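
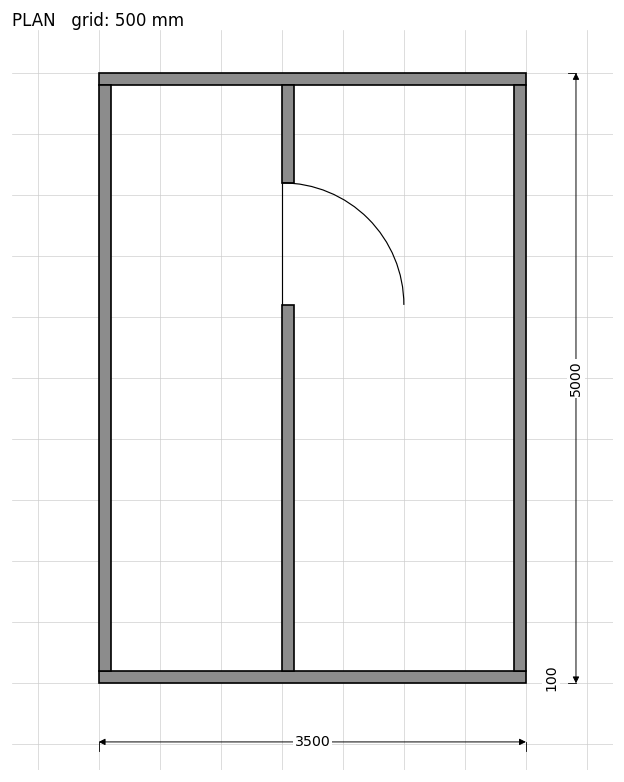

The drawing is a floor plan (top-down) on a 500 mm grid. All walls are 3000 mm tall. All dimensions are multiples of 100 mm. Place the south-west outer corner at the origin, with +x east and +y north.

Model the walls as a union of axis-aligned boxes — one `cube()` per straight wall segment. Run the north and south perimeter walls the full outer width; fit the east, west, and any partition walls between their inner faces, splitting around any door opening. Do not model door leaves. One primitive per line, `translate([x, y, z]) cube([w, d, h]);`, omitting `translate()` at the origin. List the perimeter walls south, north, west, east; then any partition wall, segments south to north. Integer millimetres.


cube([3500, 100, 3000]);
translate([0, 4900, 0]) cube([3500, 100, 3000]);
translate([0, 100, 0]) cube([100, 4800, 3000]);
translate([3400, 100, 0]) cube([100, 4800, 3000]);
translate([1500, 100, 0]) cube([100, 3000, 3000]);
translate([1500, 4100, 0]) cube([100, 800, 3000]);


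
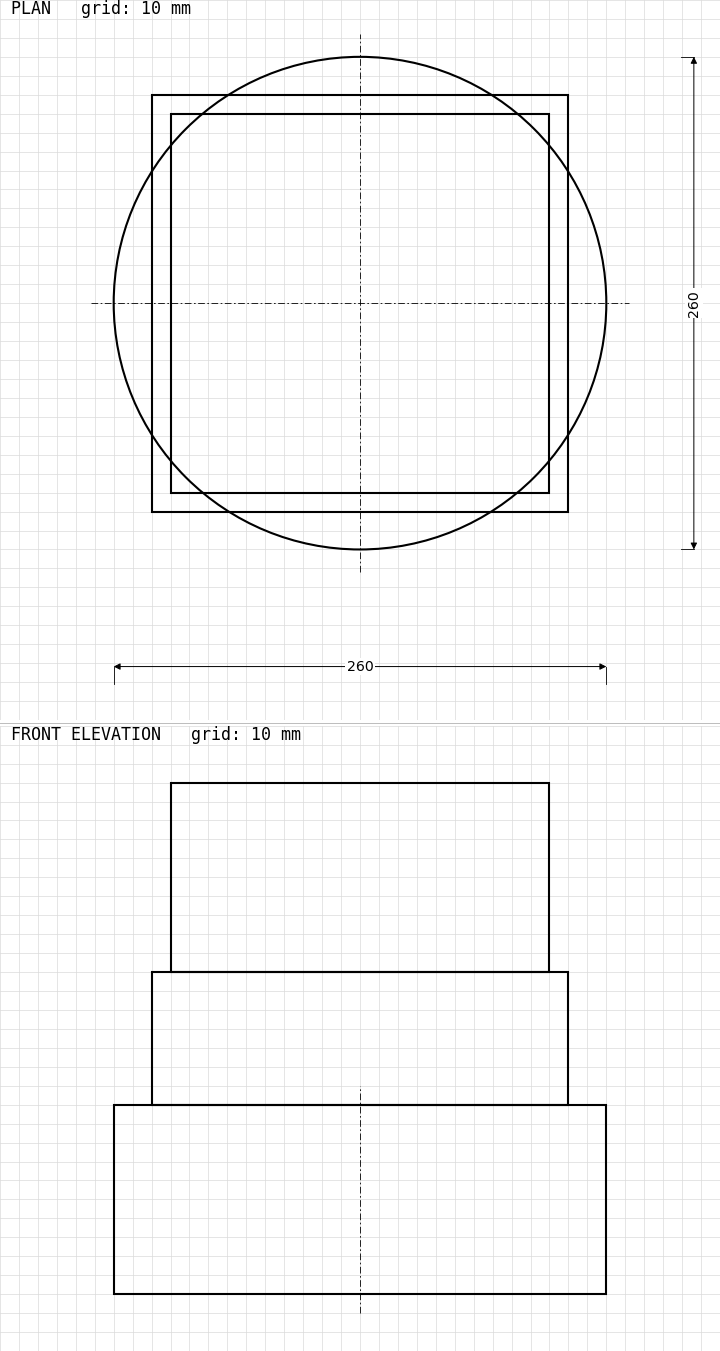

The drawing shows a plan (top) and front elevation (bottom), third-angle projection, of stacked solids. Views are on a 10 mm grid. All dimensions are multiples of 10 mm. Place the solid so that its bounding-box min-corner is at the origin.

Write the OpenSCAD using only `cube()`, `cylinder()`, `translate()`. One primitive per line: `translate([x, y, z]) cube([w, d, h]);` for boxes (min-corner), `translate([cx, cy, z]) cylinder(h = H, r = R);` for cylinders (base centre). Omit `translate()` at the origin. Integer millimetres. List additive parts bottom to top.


translate([130, 130, 0]) cylinder(h = 100, r = 130);
translate([20, 20, 100]) cube([220, 220, 70]);
translate([30, 30, 170]) cube([200, 200, 100]);


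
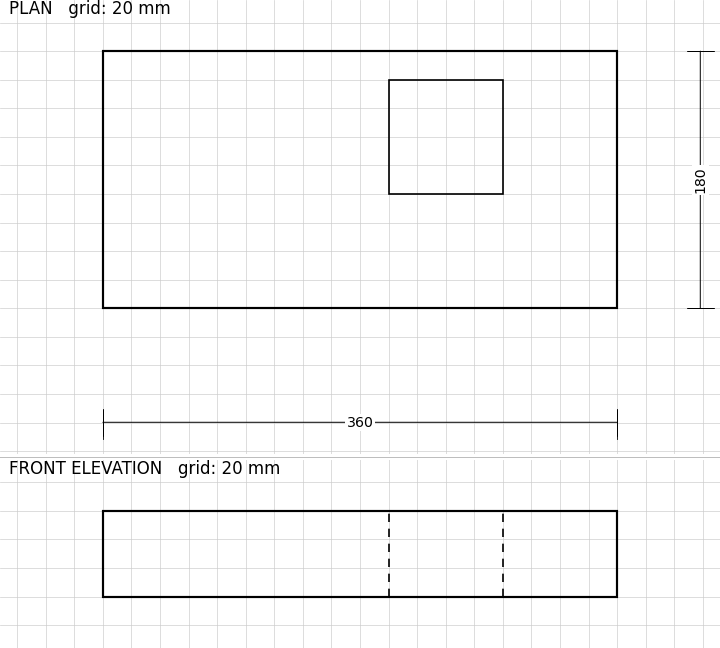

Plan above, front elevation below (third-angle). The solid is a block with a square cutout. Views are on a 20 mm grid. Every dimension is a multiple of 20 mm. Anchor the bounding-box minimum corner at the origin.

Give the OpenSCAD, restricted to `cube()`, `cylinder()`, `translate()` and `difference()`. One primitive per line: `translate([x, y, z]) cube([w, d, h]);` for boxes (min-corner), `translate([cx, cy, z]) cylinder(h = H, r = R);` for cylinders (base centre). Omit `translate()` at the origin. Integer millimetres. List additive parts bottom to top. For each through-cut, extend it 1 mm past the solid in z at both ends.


difference() {
  cube([360, 180, 60]);
  translate([200, 80, -1]) cube([80, 80, 62]);
}


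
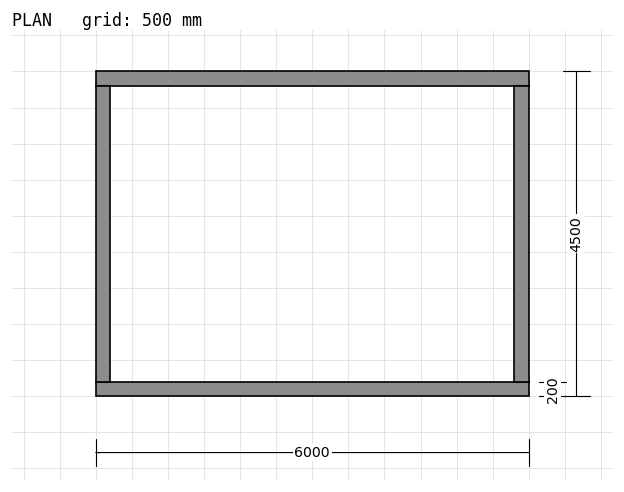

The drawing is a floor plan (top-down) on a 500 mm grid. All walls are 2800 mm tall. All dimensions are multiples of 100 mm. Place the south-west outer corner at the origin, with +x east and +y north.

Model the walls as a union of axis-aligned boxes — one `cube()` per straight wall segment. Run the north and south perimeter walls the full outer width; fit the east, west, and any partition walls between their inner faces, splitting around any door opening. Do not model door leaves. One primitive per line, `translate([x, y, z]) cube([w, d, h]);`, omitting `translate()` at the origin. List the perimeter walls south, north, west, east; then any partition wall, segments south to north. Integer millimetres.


cube([6000, 200, 2800]);
translate([0, 4300, 0]) cube([6000, 200, 2800]);
translate([0, 200, 0]) cube([200, 4100, 2800]);
translate([5800, 200, 0]) cube([200, 4100, 2800]);


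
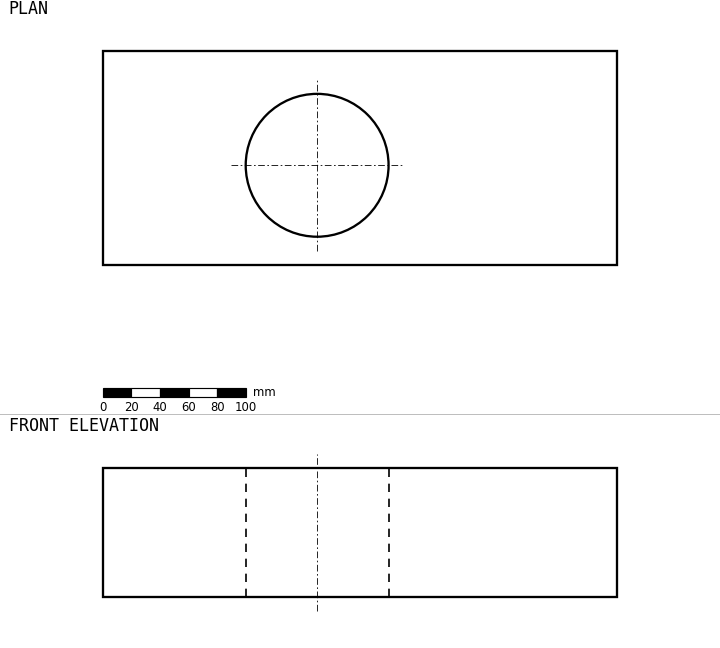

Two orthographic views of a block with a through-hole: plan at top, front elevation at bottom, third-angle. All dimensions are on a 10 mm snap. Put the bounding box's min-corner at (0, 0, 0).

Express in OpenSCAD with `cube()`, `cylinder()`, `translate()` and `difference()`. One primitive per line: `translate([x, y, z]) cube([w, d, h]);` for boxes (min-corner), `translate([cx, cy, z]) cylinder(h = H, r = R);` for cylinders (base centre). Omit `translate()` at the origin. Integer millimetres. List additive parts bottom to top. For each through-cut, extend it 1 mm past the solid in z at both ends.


difference() {
  cube([360, 150, 90]);
  translate([150, 70, -1]) cylinder(h = 92, r = 50);
}


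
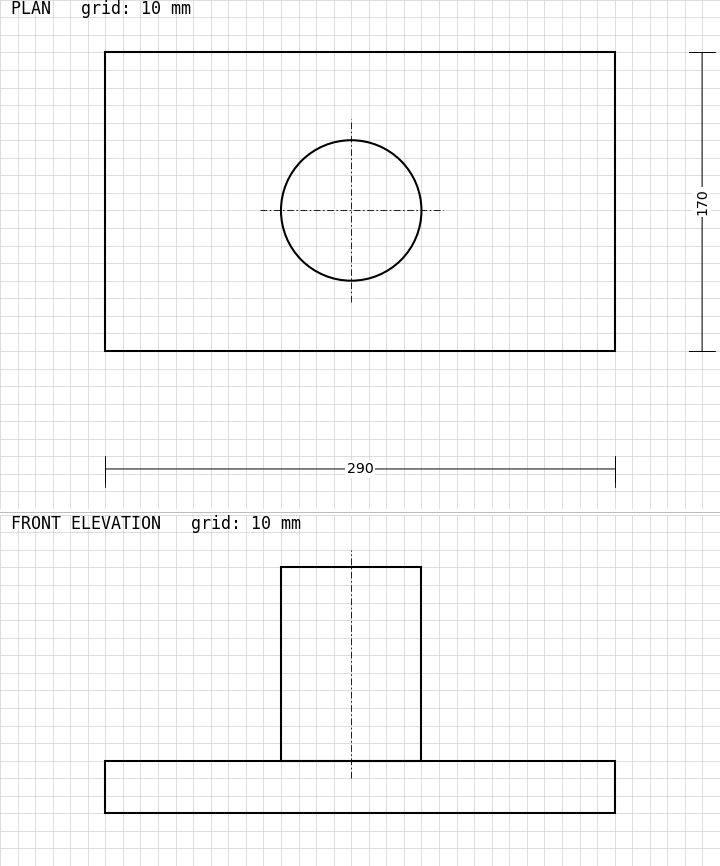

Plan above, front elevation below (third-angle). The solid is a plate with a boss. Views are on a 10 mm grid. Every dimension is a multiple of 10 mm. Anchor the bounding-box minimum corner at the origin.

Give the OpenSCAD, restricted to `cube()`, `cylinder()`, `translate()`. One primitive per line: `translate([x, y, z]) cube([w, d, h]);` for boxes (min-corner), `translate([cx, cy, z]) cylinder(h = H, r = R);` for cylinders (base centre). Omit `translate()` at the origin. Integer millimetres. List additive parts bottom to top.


cube([290, 170, 30]);
translate([140, 80, 30]) cylinder(h = 110, r = 40);


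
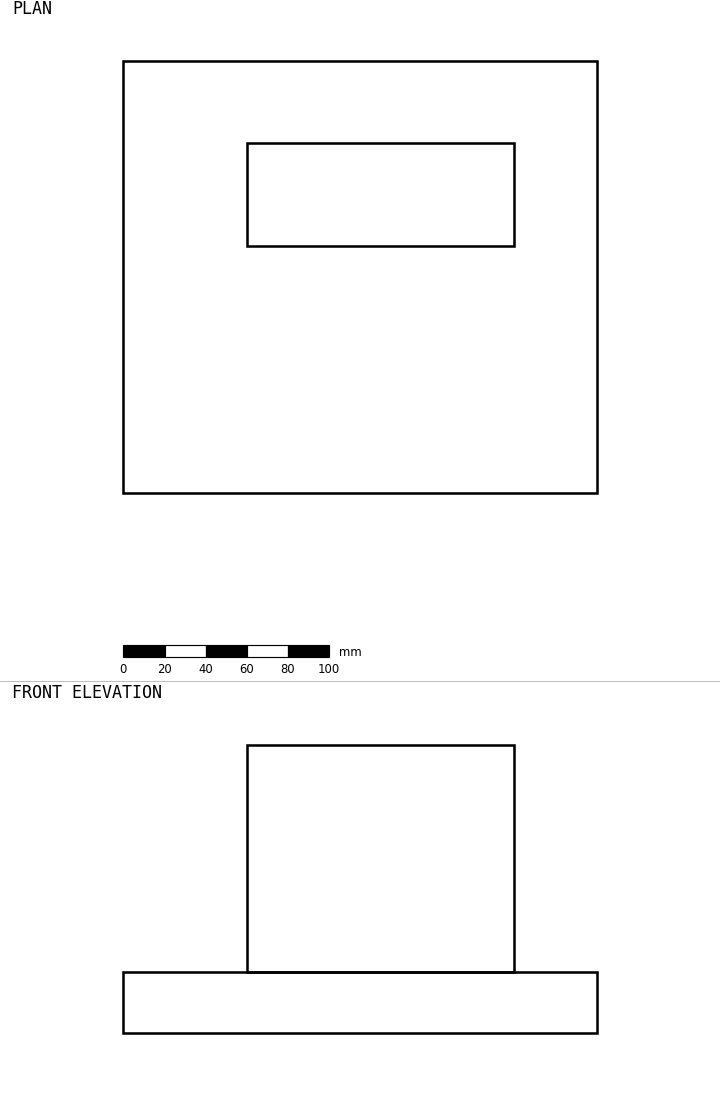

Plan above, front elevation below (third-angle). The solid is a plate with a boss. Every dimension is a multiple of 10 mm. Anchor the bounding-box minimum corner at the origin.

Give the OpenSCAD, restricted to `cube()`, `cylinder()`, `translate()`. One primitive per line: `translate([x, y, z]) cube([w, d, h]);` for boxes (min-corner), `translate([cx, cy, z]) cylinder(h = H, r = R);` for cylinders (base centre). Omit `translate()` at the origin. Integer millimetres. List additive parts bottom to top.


cube([230, 210, 30]);
translate([60, 120, 30]) cube([130, 50, 110]);


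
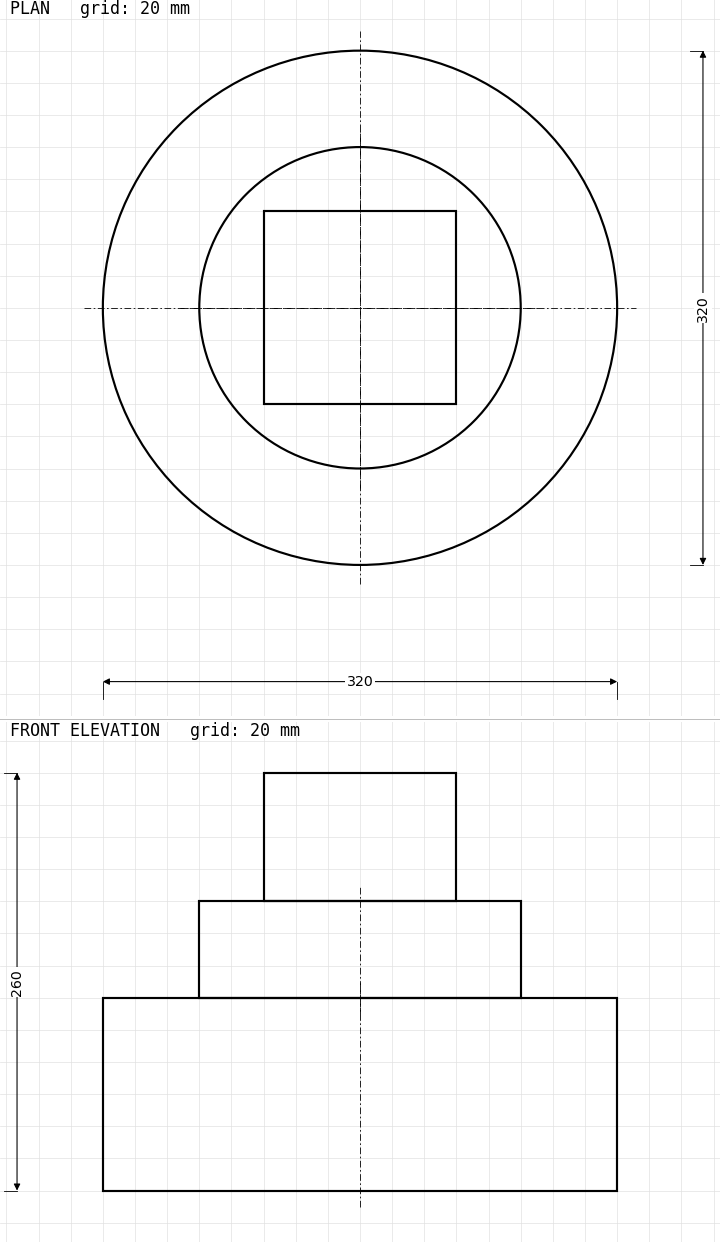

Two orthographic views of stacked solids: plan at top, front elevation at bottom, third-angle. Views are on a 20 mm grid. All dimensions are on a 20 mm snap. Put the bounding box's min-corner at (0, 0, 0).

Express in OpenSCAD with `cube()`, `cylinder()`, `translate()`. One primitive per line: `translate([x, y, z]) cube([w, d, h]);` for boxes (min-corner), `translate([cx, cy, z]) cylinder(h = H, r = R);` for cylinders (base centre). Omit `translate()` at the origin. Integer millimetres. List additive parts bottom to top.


translate([160, 160, 0]) cylinder(h = 120, r = 160);
translate([160, 160, 120]) cylinder(h = 60, r = 100);
translate([100, 100, 180]) cube([120, 120, 80]);


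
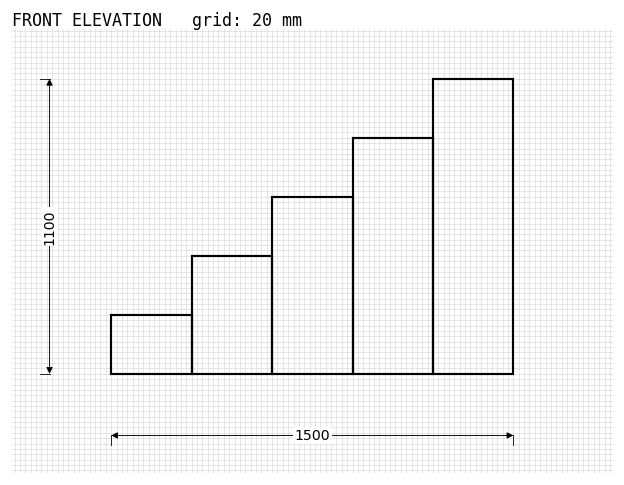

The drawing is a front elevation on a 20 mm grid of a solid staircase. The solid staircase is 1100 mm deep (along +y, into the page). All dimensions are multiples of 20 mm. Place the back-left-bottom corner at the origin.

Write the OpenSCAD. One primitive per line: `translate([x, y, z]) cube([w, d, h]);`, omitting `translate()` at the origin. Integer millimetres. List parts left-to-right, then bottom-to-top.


cube([300, 1100, 220]);
translate([300, 0, 0]) cube([300, 1100, 440]);
translate([600, 0, 0]) cube([300, 1100, 660]);
translate([900, 0, 0]) cube([300, 1100, 880]);
translate([1200, 0, 0]) cube([300, 1100, 1100]);


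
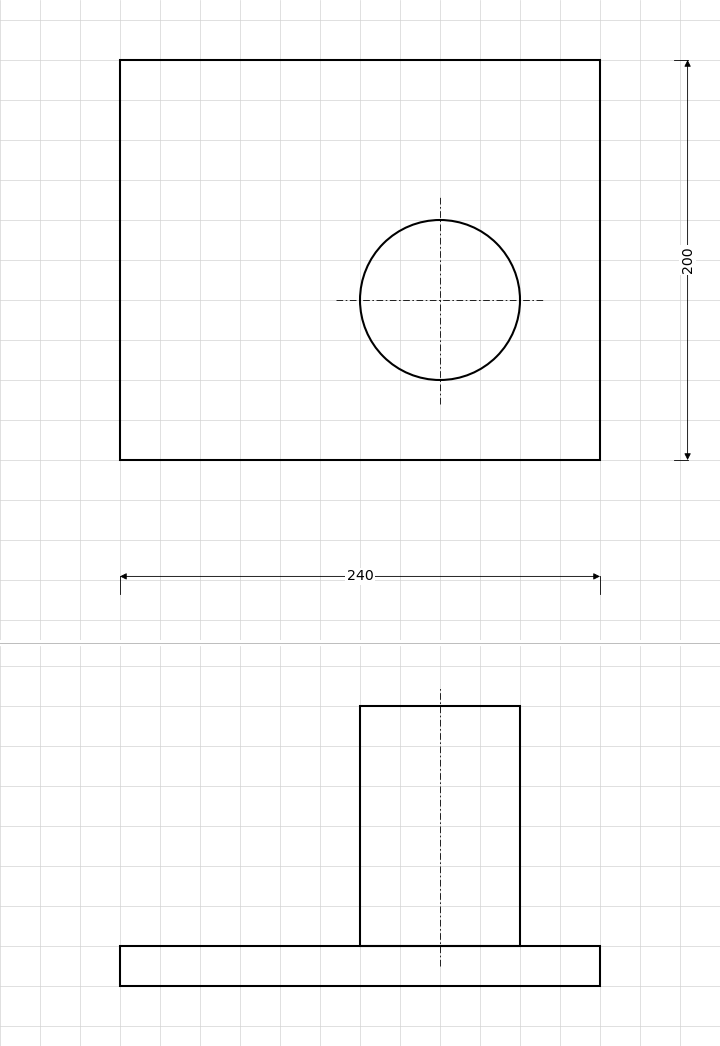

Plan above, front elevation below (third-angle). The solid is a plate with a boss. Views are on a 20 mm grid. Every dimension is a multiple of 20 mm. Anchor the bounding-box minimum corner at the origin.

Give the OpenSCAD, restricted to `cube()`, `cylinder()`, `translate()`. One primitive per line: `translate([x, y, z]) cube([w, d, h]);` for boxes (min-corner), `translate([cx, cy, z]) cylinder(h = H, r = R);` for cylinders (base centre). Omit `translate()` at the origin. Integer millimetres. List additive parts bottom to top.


cube([240, 200, 20]);
translate([160, 80, 20]) cylinder(h = 120, r = 40);


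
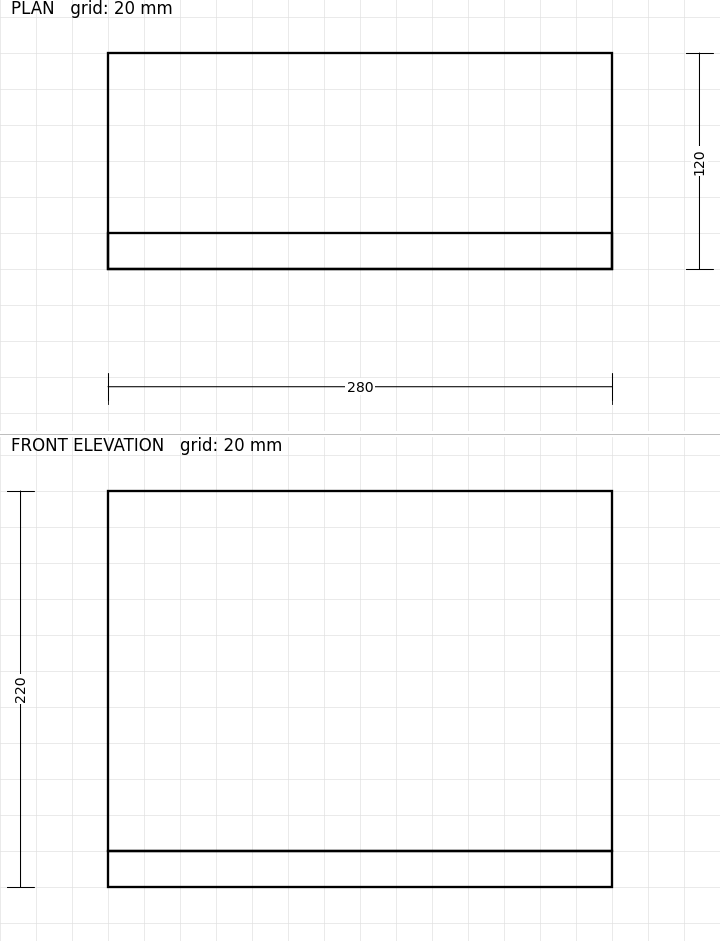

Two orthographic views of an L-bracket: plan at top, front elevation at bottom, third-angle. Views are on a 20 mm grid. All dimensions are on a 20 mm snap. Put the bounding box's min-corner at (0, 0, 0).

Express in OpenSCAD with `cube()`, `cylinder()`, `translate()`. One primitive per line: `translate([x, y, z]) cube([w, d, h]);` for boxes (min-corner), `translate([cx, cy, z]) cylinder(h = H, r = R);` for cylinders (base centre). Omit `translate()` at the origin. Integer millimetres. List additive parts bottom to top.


cube([280, 120, 20]);
translate([0, 0, 20]) cube([280, 20, 200]);


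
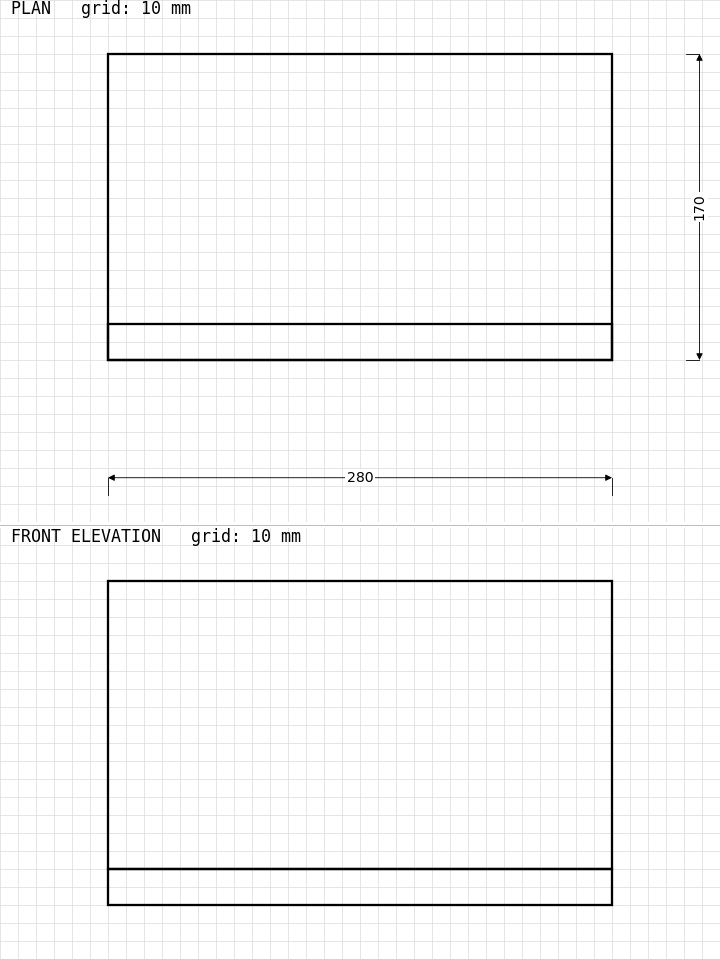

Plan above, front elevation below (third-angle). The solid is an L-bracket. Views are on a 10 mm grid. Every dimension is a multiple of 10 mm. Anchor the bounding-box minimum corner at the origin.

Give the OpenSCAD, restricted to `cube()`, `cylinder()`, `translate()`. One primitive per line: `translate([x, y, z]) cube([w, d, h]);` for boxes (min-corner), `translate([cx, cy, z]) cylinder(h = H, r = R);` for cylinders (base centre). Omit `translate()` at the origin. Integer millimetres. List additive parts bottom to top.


cube([280, 170, 20]);
translate([0, 0, 20]) cube([280, 20, 160]);


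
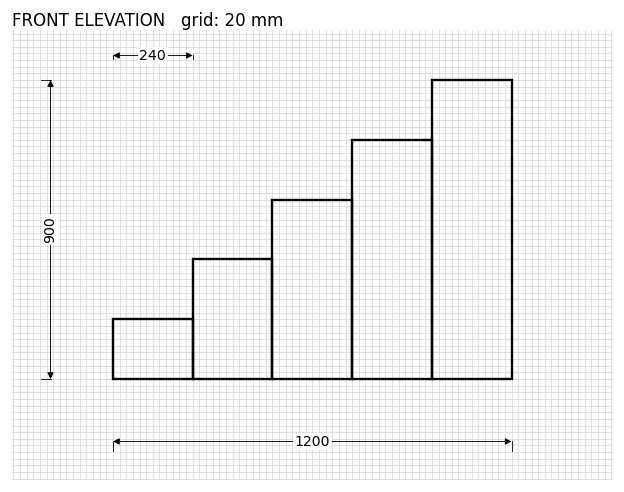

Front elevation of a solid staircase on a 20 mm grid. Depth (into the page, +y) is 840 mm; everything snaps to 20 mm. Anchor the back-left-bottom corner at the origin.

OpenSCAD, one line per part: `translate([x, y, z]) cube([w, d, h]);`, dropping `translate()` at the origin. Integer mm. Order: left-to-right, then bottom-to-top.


cube([240, 840, 180]);
translate([240, 0, 0]) cube([240, 840, 360]);
translate([480, 0, 0]) cube([240, 840, 540]);
translate([720, 0, 0]) cube([240, 840, 720]);
translate([960, 0, 0]) cube([240, 840, 900]);


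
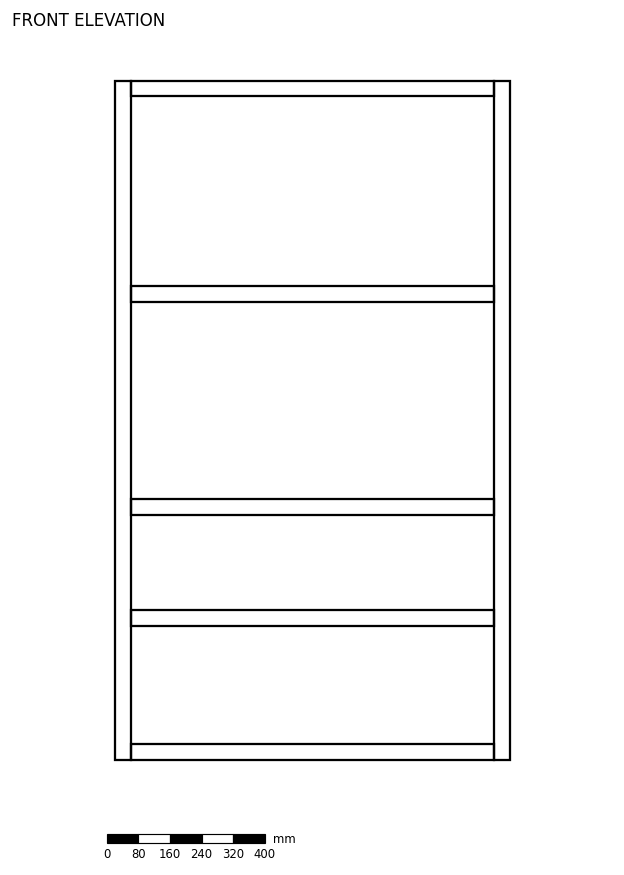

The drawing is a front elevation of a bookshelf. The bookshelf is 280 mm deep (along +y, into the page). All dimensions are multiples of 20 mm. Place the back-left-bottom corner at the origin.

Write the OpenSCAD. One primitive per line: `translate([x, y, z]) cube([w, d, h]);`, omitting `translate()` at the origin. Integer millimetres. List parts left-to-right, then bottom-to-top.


cube([40, 280, 1720]);
translate([40, 0, 0]) cube([920, 280, 40]);
translate([40, 0, 340]) cube([920, 280, 40]);
translate([40, 0, 620]) cube([920, 280, 40]);
translate([40, 0, 1160]) cube([920, 280, 40]);
translate([40, 0, 1680]) cube([920, 280, 40]);
translate([960, 0, 0]) cube([40, 280, 1720]);


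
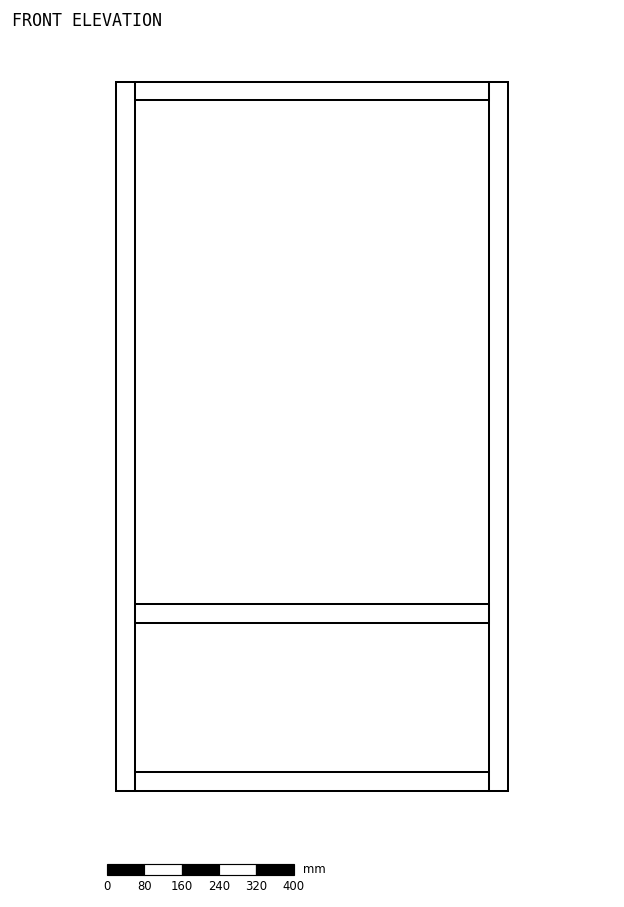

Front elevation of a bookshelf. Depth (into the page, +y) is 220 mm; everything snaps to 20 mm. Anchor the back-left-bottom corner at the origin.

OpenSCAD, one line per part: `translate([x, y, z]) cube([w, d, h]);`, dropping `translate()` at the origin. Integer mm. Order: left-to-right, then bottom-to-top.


cube([40, 220, 1520]);
translate([40, 0, 0]) cube([760, 220, 40]);
translate([40, 0, 360]) cube([760, 220, 40]);
translate([40, 0, 1480]) cube([760, 220, 40]);
translate([800, 0, 0]) cube([40, 220, 1520]);


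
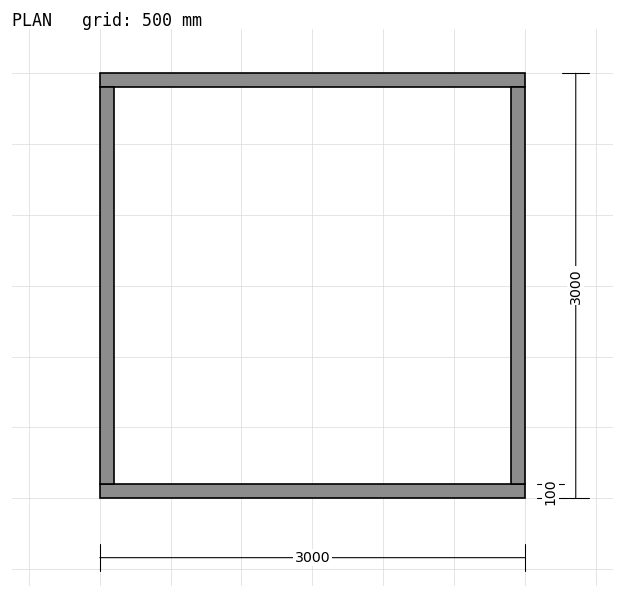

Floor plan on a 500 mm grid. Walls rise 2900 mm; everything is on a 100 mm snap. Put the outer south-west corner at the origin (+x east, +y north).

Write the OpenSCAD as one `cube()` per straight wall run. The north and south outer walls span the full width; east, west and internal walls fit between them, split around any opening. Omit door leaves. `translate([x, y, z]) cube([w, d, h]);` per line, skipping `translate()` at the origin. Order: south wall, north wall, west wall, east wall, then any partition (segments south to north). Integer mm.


cube([3000, 100, 2900]);
translate([0, 2900, 0]) cube([3000, 100, 2900]);
translate([0, 100, 0]) cube([100, 2800, 2900]);
translate([2900, 100, 0]) cube([100, 2800, 2900]);


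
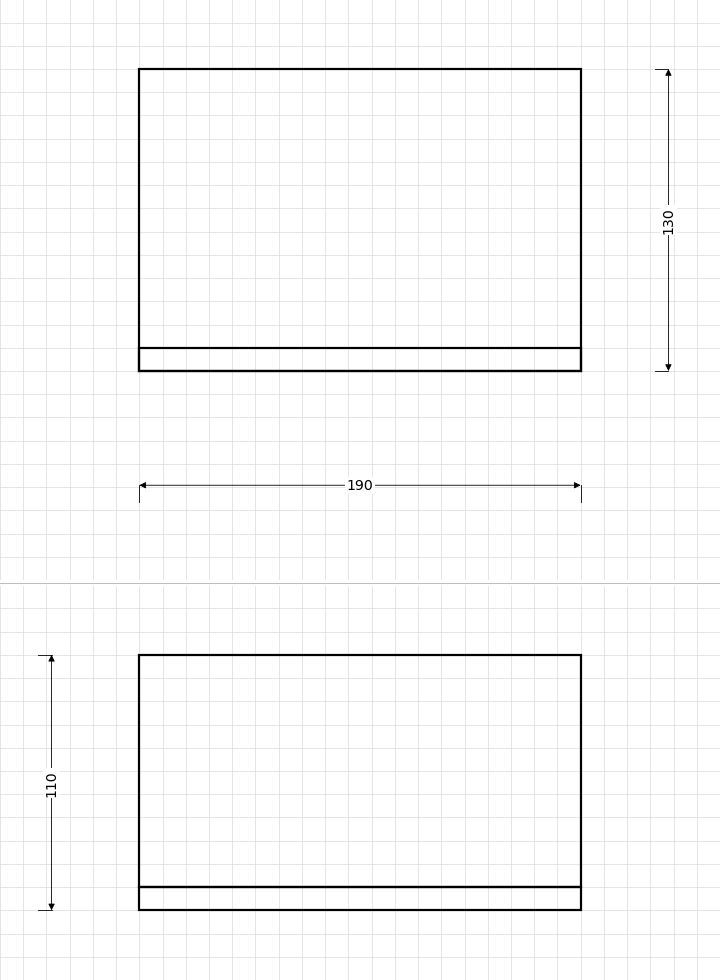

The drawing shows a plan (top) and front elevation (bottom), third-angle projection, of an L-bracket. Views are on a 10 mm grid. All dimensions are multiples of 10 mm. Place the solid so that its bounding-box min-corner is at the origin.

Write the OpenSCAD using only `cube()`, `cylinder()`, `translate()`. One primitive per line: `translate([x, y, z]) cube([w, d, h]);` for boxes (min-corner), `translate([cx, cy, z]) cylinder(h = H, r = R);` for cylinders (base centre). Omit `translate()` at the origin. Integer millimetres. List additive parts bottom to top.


cube([190, 130, 10]);
translate([0, 0, 10]) cube([190, 10, 100]);


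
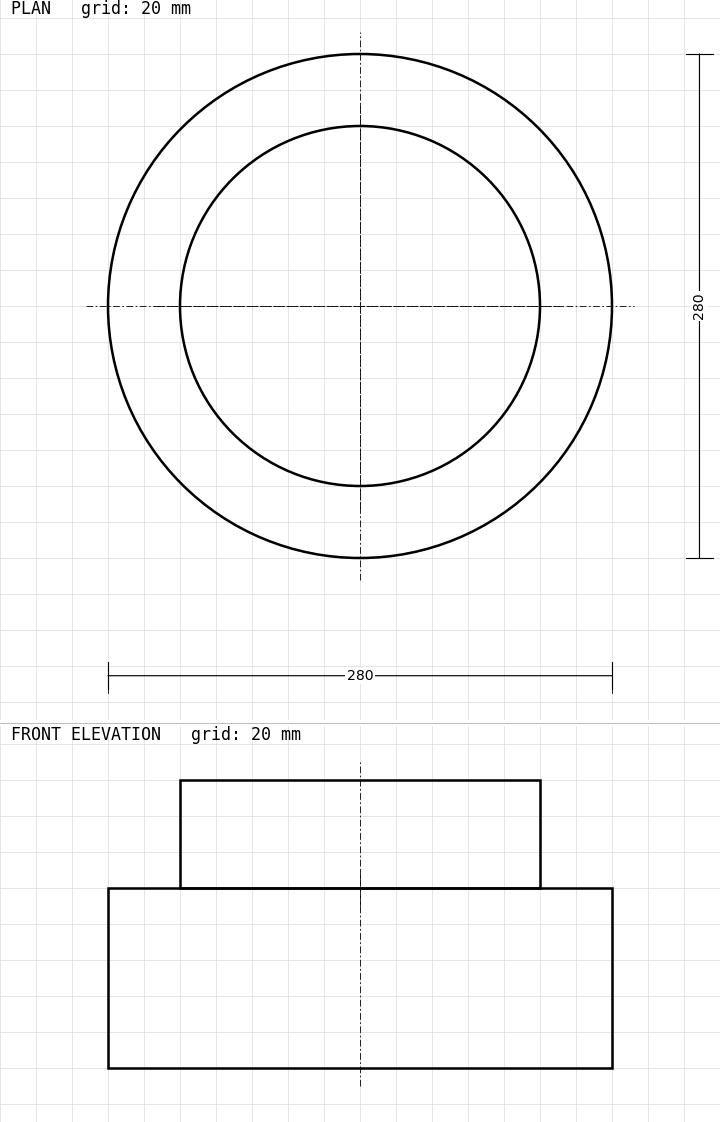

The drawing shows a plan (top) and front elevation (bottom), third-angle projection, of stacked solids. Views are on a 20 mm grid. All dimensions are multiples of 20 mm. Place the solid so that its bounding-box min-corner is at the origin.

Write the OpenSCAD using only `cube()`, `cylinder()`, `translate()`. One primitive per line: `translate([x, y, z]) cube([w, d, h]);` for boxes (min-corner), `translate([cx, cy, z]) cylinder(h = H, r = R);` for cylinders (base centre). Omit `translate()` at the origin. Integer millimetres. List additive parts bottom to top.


translate([140, 140, 0]) cylinder(h = 100, r = 140);
translate([140, 140, 100]) cylinder(h = 60, r = 100);


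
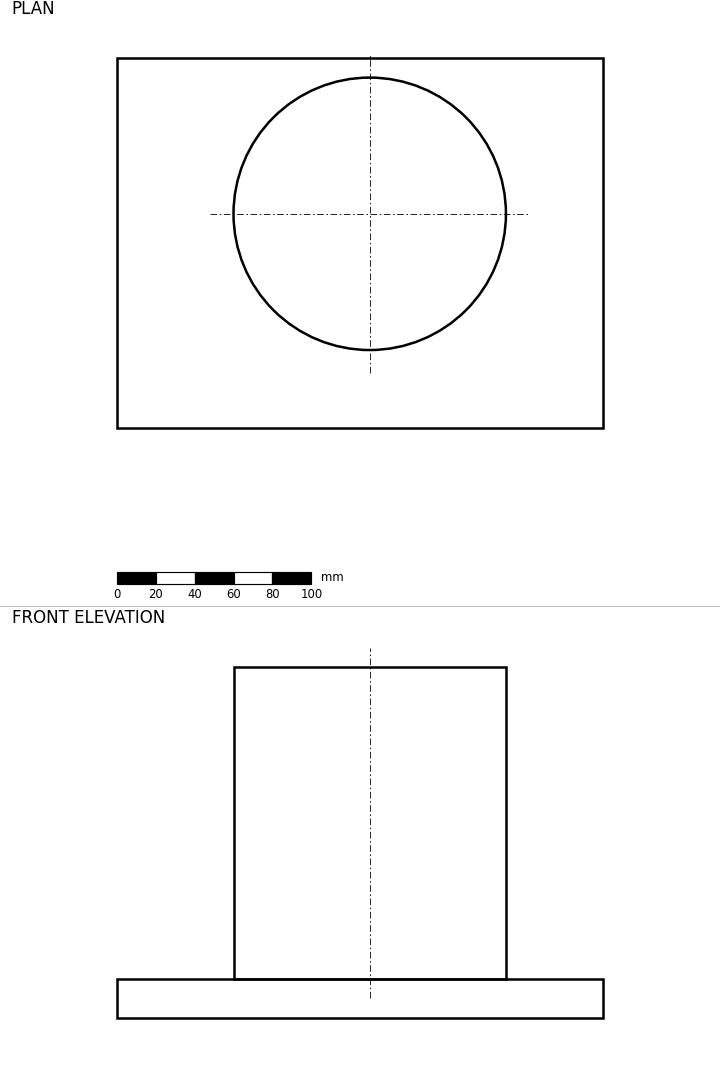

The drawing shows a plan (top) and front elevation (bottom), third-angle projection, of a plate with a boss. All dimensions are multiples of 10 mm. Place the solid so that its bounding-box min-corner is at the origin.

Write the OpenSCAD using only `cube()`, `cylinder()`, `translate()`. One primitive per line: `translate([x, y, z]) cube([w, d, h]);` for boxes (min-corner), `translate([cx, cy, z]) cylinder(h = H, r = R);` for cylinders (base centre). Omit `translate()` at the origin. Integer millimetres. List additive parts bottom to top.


cube([250, 190, 20]);
translate([130, 110, 20]) cylinder(h = 160, r = 70);


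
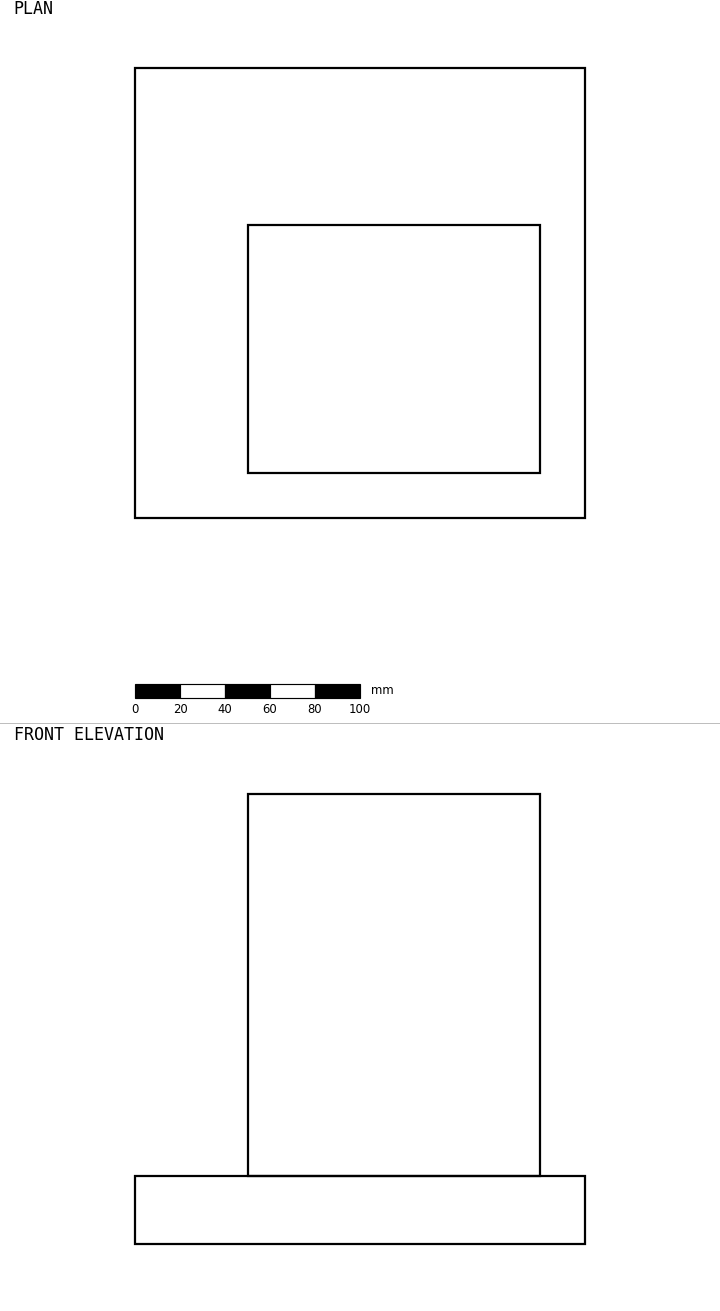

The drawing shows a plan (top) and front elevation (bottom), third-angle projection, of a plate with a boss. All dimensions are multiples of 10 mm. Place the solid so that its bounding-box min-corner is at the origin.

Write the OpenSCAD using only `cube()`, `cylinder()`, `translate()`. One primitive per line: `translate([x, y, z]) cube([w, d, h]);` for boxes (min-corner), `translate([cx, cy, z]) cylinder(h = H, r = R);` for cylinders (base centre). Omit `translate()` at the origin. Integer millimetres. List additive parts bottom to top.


cube([200, 200, 30]);
translate([50, 20, 30]) cube([130, 110, 170]);


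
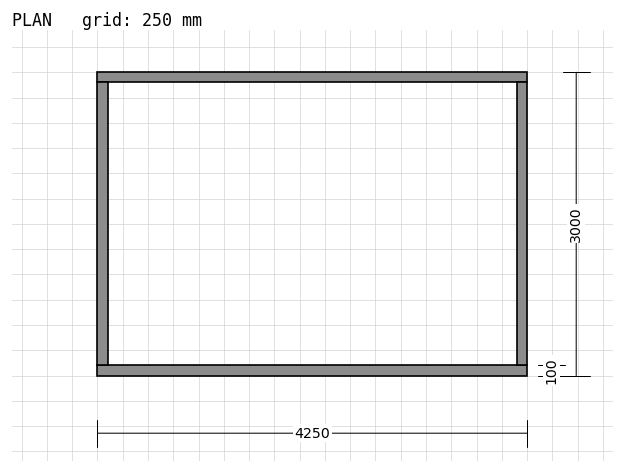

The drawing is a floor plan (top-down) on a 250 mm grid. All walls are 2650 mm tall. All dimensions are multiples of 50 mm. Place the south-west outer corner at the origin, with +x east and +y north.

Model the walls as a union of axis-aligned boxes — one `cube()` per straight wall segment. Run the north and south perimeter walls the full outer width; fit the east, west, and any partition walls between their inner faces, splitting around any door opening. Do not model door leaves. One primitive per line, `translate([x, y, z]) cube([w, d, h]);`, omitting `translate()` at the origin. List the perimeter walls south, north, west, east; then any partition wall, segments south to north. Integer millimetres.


cube([4250, 100, 2650]);
translate([0, 2900, 0]) cube([4250, 100, 2650]);
translate([0, 100, 0]) cube([100, 2800, 2650]);
translate([4150, 100, 0]) cube([100, 2800, 2650]);


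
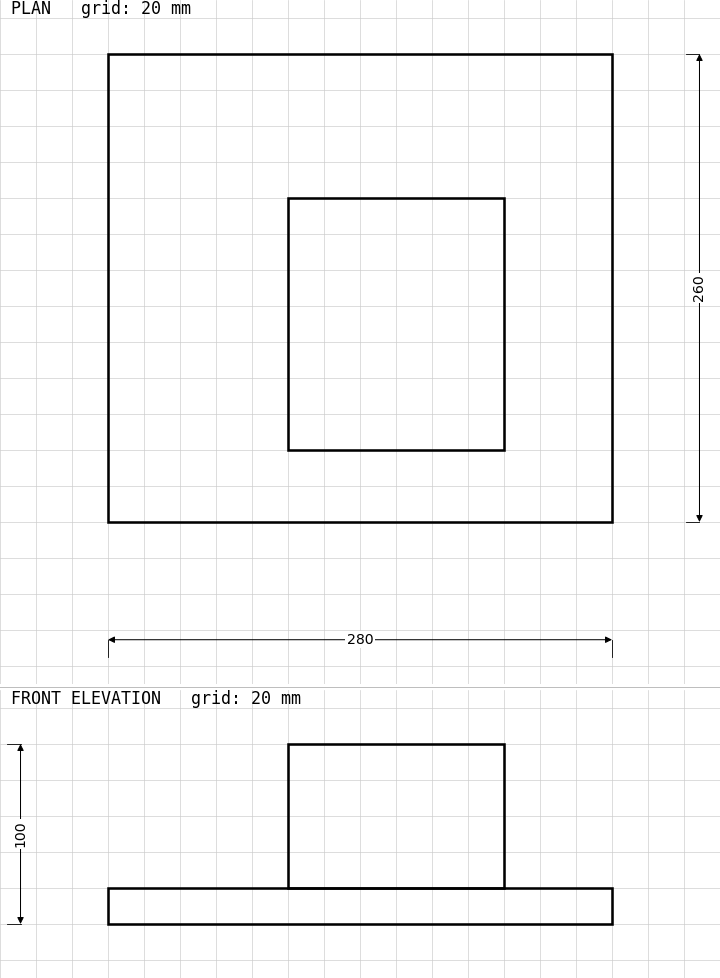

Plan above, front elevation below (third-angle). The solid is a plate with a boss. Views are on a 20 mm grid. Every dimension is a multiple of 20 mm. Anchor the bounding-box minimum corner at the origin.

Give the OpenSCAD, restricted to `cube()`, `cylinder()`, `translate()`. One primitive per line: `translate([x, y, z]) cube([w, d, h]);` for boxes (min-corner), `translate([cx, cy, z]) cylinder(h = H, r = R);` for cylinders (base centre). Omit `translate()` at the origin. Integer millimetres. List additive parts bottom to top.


cube([280, 260, 20]);
translate([100, 40, 20]) cube([120, 140, 80]);


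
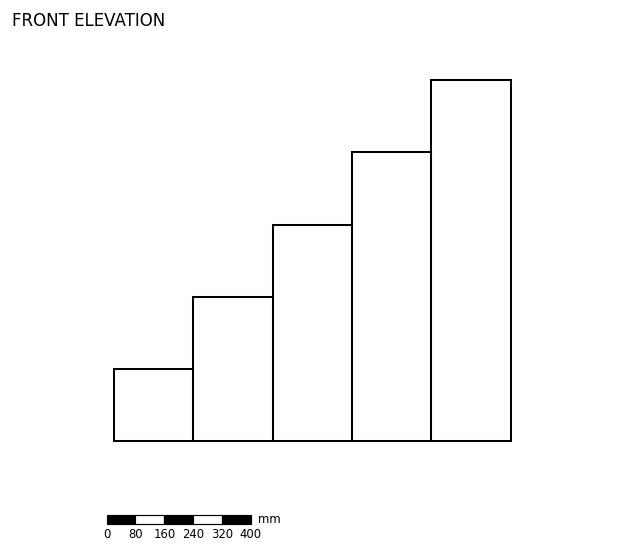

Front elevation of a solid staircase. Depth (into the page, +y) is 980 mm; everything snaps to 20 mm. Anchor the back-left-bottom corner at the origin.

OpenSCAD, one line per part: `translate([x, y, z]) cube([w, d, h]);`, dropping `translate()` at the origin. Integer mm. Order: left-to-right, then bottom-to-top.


cube([220, 980, 200]);
translate([220, 0, 0]) cube([220, 980, 400]);
translate([440, 0, 0]) cube([220, 980, 600]);
translate([660, 0, 0]) cube([220, 980, 800]);
translate([880, 0, 0]) cube([220, 980, 1000]);


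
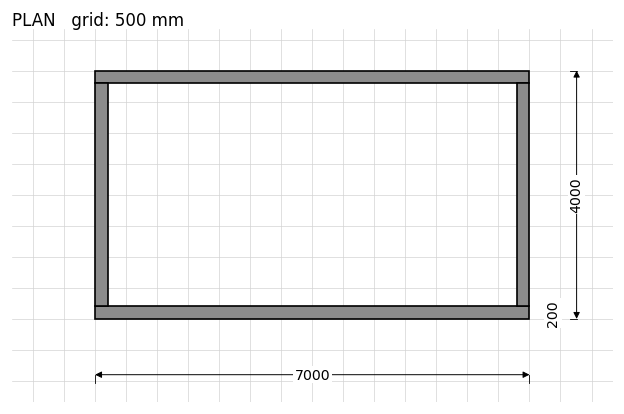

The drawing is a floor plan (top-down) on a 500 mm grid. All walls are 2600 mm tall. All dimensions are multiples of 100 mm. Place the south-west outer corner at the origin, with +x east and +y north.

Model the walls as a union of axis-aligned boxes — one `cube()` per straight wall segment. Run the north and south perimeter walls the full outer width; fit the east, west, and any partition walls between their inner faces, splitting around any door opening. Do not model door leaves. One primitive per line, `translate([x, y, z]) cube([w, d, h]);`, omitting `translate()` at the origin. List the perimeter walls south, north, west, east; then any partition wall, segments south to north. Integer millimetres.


cube([7000, 200, 2600]);
translate([0, 3800, 0]) cube([7000, 200, 2600]);
translate([0, 200, 0]) cube([200, 3600, 2600]);
translate([6800, 200, 0]) cube([200, 3600, 2600]);


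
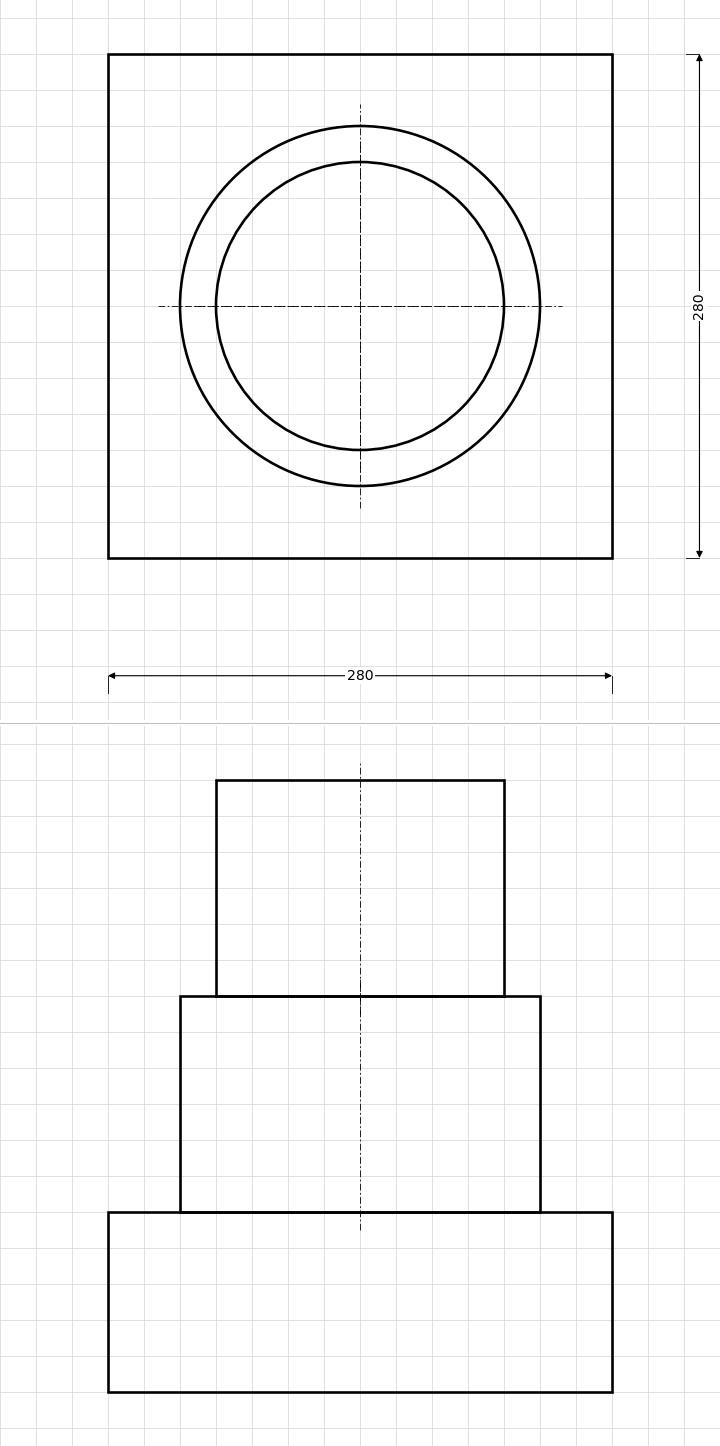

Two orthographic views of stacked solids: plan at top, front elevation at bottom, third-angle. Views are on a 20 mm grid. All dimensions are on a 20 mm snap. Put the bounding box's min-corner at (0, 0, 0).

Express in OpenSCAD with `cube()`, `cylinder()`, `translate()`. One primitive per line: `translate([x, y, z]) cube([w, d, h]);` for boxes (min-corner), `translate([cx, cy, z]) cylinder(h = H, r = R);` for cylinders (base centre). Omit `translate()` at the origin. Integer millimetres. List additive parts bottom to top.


cube([280, 280, 100]);
translate([140, 140, 100]) cylinder(h = 120, r = 100);
translate([140, 140, 220]) cylinder(h = 120, r = 80);


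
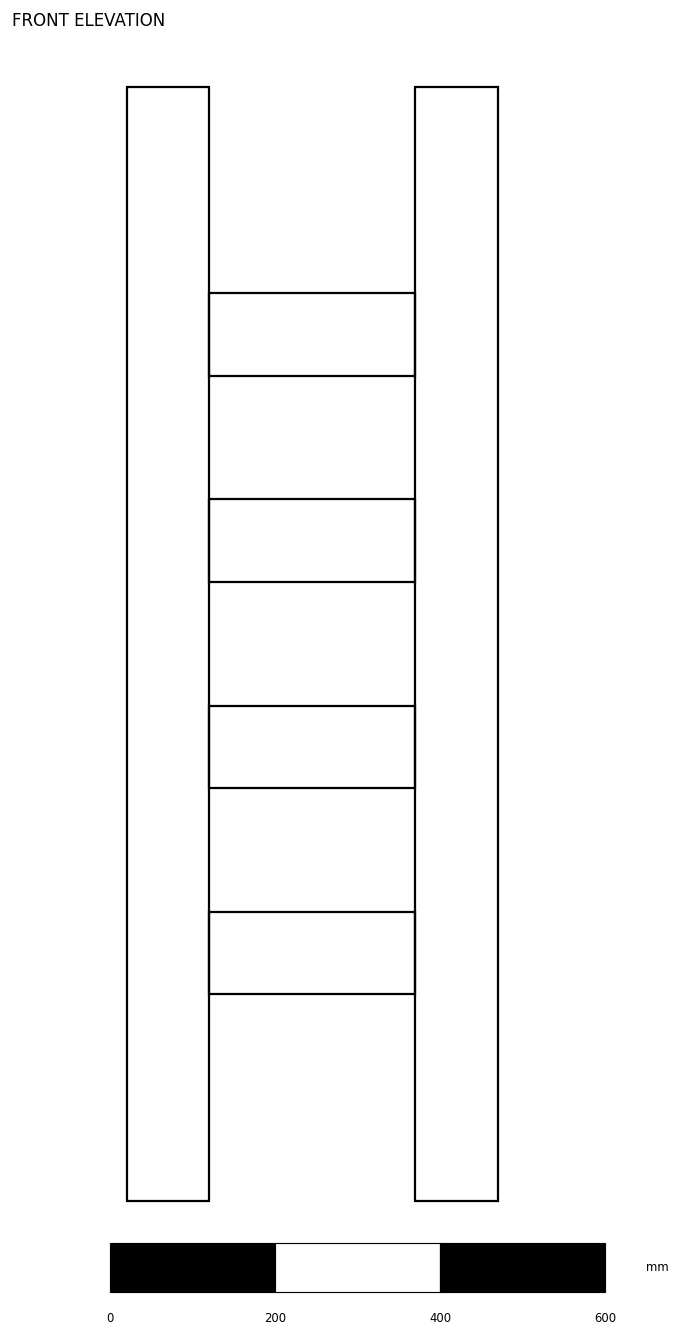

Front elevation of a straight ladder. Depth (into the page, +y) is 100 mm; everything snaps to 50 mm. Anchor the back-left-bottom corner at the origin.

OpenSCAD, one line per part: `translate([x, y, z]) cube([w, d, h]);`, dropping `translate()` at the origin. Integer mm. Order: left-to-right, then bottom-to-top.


cube([100, 100, 1350]);
translate([100, 0, 250]) cube([250, 100, 100]);
translate([100, 0, 500]) cube([250, 100, 100]);
translate([100, 0, 750]) cube([250, 100, 100]);
translate([100, 0, 1000]) cube([250, 100, 100]);
translate([350, 0, 0]) cube([100, 100, 1350]);


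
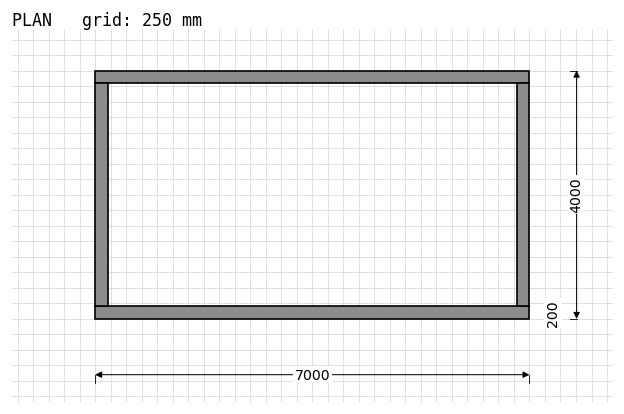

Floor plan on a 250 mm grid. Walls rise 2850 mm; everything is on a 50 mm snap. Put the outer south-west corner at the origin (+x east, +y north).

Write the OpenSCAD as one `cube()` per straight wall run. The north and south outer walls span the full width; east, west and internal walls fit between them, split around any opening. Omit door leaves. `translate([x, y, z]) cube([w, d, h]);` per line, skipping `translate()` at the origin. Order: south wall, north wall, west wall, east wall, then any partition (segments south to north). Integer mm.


cube([7000, 200, 2850]);
translate([0, 3800, 0]) cube([7000, 200, 2850]);
translate([0, 200, 0]) cube([200, 3600, 2850]);
translate([6800, 200, 0]) cube([200, 3600, 2850]);


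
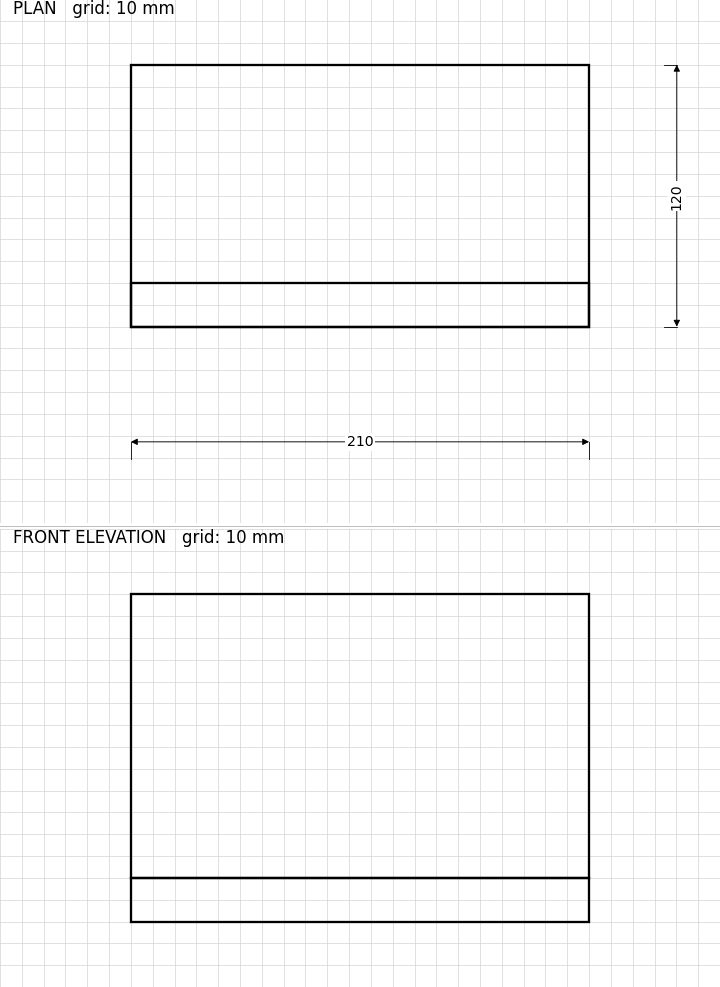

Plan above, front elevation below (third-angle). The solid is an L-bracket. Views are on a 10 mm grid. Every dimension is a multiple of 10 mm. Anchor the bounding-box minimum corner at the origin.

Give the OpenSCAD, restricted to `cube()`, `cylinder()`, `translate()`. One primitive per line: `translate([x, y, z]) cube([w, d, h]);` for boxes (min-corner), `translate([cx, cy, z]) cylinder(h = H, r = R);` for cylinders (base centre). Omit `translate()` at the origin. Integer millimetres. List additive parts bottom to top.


cube([210, 120, 20]);
translate([0, 0, 20]) cube([210, 20, 130]);


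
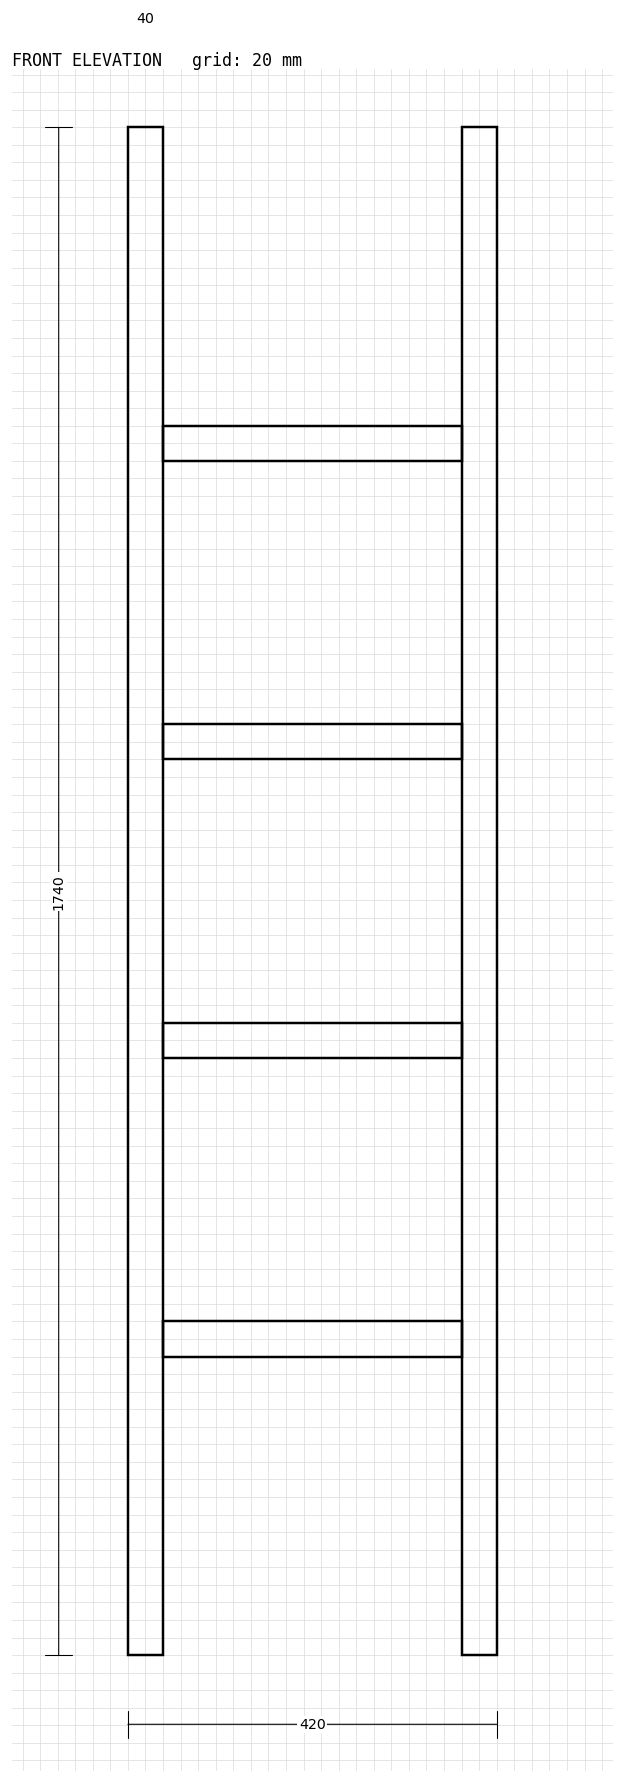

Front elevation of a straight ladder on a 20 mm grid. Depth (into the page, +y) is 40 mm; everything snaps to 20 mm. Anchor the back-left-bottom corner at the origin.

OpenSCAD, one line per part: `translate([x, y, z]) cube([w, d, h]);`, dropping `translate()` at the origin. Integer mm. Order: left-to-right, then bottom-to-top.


cube([40, 40, 1740]);
translate([40, 0, 340]) cube([340, 40, 40]);
translate([40, 0, 680]) cube([340, 40, 40]);
translate([40, 0, 1020]) cube([340, 40, 40]);
translate([40, 0, 1360]) cube([340, 40, 40]);
translate([380, 0, 0]) cube([40, 40, 1740]);


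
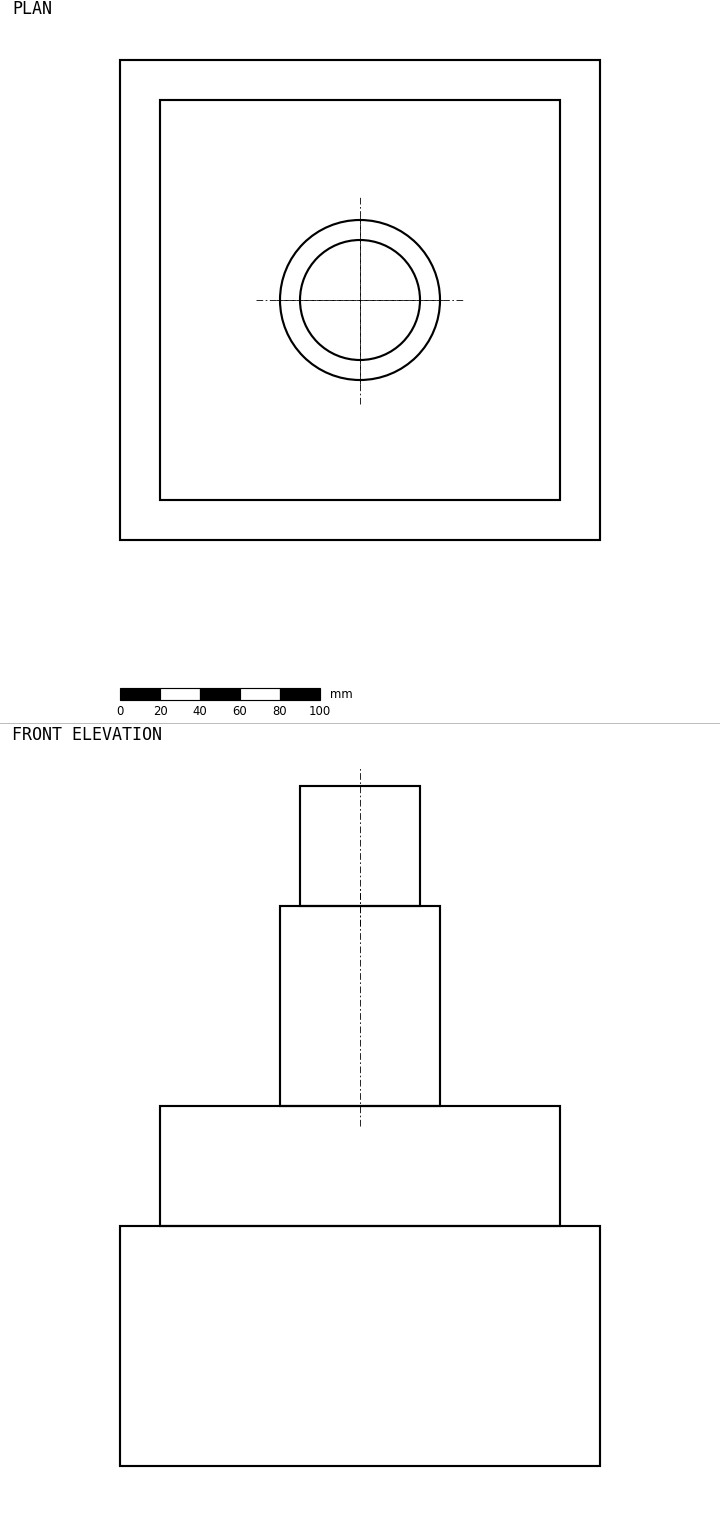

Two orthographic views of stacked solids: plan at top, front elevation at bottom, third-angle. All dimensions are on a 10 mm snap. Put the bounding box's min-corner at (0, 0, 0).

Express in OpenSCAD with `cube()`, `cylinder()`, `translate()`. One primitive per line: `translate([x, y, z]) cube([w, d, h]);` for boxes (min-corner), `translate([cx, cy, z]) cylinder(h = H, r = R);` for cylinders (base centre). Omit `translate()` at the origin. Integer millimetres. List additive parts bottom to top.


cube([240, 240, 120]);
translate([20, 20, 120]) cube([200, 200, 60]);
translate([120, 120, 180]) cylinder(h = 100, r = 40);
translate([120, 120, 280]) cylinder(h = 60, r = 30);


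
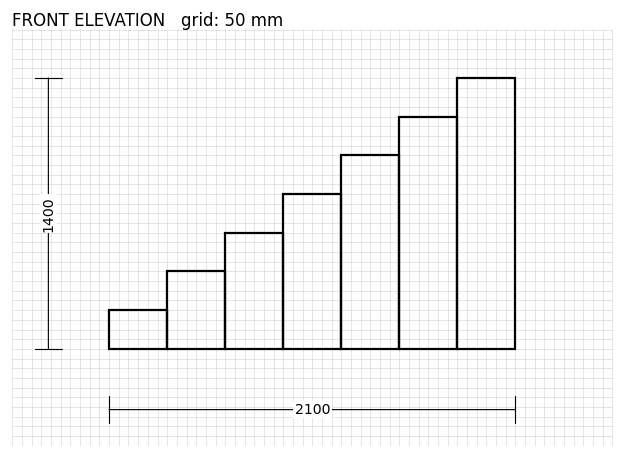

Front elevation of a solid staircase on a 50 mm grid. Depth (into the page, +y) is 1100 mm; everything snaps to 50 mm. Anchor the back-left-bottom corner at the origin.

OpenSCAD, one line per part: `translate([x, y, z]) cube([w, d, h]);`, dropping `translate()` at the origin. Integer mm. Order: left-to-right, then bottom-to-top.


cube([300, 1100, 200]);
translate([300, 0, 0]) cube([300, 1100, 400]);
translate([600, 0, 0]) cube([300, 1100, 600]);
translate([900, 0, 0]) cube([300, 1100, 800]);
translate([1200, 0, 0]) cube([300, 1100, 1000]);
translate([1500, 0, 0]) cube([300, 1100, 1200]);
translate([1800, 0, 0]) cube([300, 1100, 1400]);


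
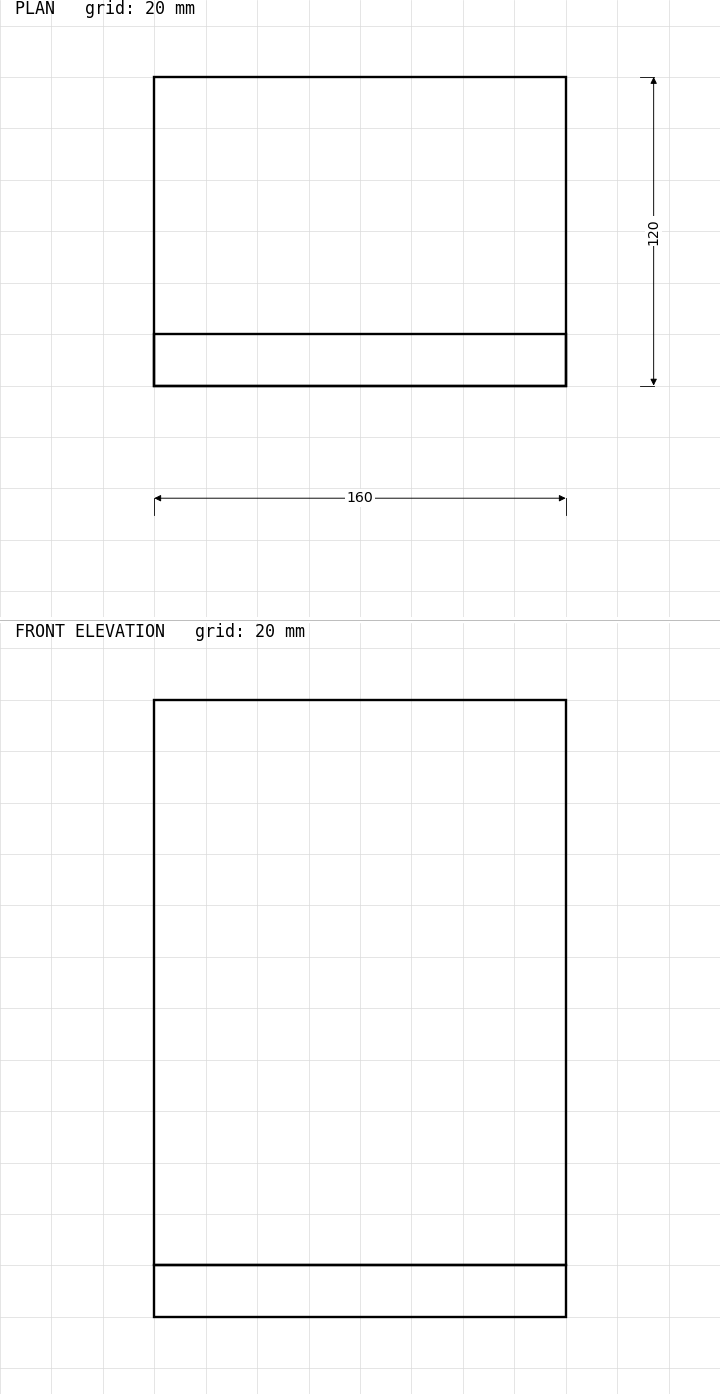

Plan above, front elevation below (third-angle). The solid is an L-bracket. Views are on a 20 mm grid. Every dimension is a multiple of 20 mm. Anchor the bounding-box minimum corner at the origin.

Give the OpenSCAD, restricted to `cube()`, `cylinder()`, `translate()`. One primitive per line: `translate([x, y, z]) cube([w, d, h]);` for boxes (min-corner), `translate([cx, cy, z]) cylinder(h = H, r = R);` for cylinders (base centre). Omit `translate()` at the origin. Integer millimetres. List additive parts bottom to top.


cube([160, 120, 20]);
translate([0, 0, 20]) cube([160, 20, 220]);


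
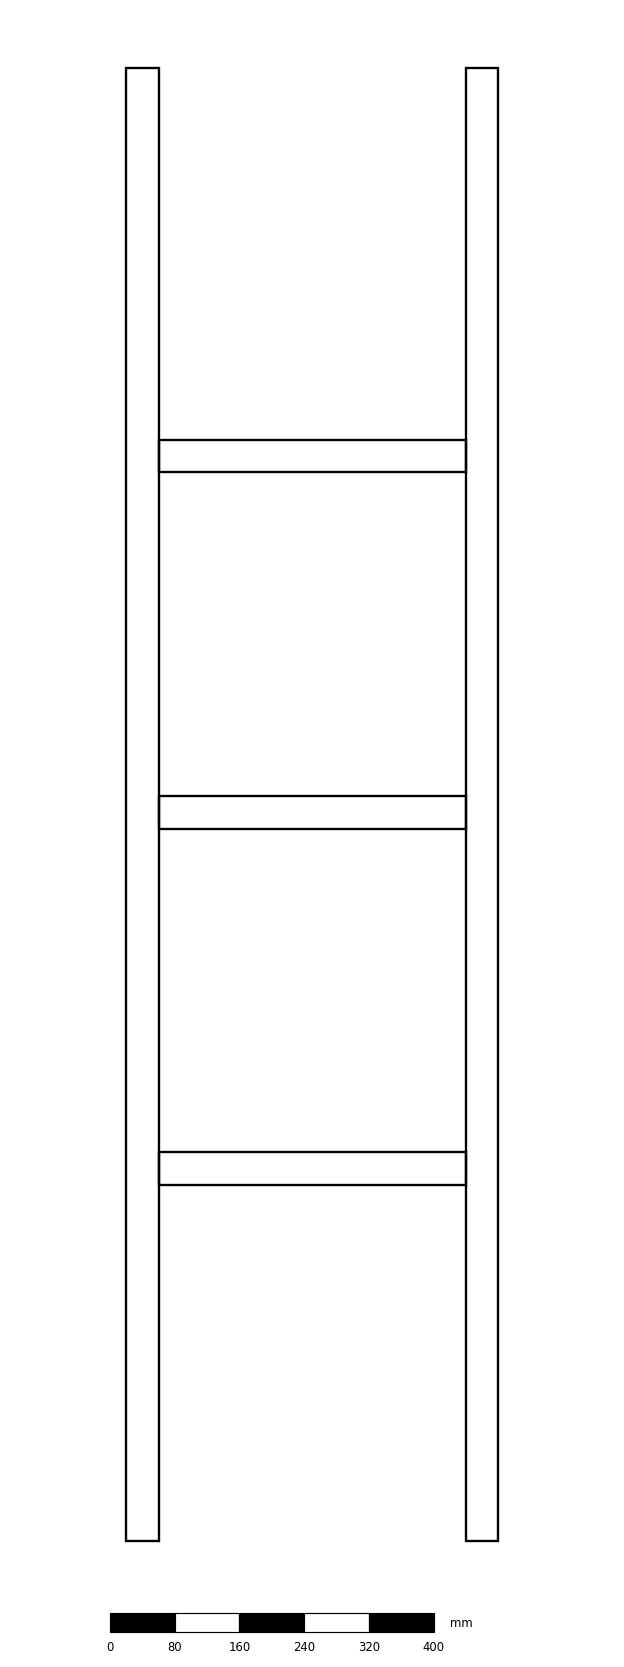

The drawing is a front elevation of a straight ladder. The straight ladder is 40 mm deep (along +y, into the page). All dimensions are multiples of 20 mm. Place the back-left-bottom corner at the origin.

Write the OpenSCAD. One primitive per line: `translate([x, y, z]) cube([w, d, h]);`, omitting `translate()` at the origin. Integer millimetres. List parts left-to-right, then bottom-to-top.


cube([40, 40, 1820]);
translate([40, 0, 440]) cube([380, 40, 40]);
translate([40, 0, 880]) cube([380, 40, 40]);
translate([40, 0, 1320]) cube([380, 40, 40]);
translate([420, 0, 0]) cube([40, 40, 1820]);


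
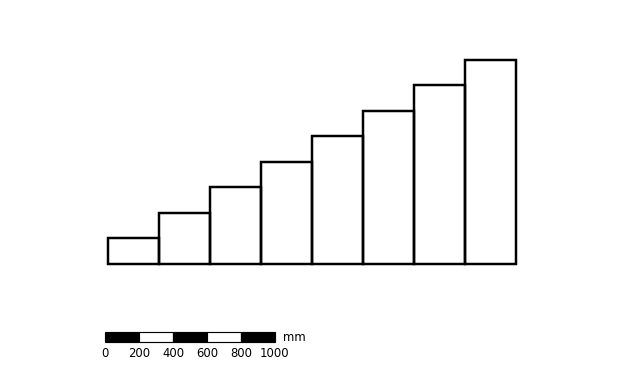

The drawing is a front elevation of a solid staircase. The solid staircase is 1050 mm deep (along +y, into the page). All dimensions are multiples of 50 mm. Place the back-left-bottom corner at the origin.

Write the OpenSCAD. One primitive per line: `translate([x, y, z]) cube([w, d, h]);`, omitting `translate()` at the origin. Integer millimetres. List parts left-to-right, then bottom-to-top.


cube([300, 1050, 150]);
translate([300, 0, 0]) cube([300, 1050, 300]);
translate([600, 0, 0]) cube([300, 1050, 450]);
translate([900, 0, 0]) cube([300, 1050, 600]);
translate([1200, 0, 0]) cube([300, 1050, 750]);
translate([1500, 0, 0]) cube([300, 1050, 900]);
translate([1800, 0, 0]) cube([300, 1050, 1050]);
translate([2100, 0, 0]) cube([300, 1050, 1200]);


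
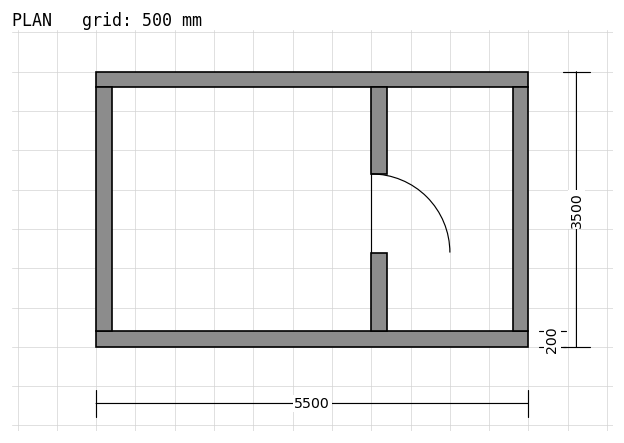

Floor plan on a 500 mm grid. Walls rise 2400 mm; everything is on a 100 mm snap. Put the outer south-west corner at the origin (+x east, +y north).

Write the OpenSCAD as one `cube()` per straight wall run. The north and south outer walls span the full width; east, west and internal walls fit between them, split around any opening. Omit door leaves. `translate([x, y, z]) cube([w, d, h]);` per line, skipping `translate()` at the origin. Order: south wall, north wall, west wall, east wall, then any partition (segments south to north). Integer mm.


cube([5500, 200, 2400]);
translate([0, 3300, 0]) cube([5500, 200, 2400]);
translate([0, 200, 0]) cube([200, 3100, 2400]);
translate([5300, 200, 0]) cube([200, 3100, 2400]);
translate([3500, 200, 0]) cube([200, 1000, 2400]);
translate([3500, 2200, 0]) cube([200, 1100, 2400]);


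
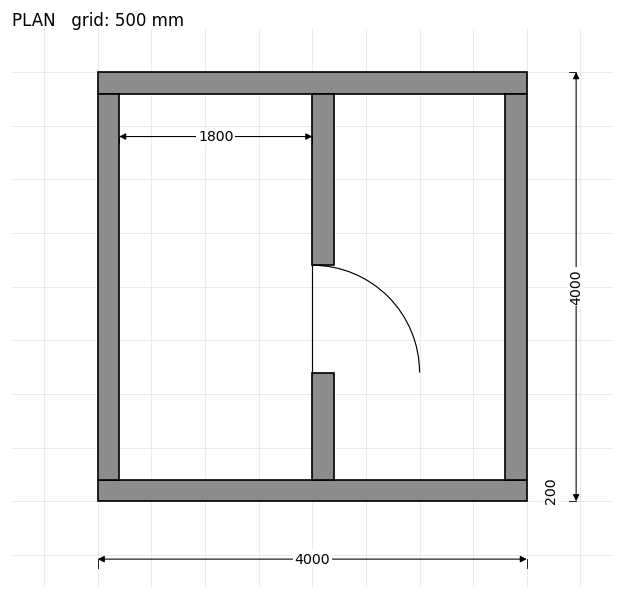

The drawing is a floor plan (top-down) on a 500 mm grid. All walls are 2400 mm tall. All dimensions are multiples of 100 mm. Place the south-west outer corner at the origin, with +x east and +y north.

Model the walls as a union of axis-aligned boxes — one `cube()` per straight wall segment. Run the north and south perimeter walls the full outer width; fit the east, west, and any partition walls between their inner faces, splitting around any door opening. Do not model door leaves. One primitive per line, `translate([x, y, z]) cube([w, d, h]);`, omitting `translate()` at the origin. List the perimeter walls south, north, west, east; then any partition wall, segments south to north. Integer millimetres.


cube([4000, 200, 2400]);
translate([0, 3800, 0]) cube([4000, 200, 2400]);
translate([0, 200, 0]) cube([200, 3600, 2400]);
translate([3800, 200, 0]) cube([200, 3600, 2400]);
translate([2000, 200, 0]) cube([200, 1000, 2400]);
translate([2000, 2200, 0]) cube([200, 1600, 2400]);
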